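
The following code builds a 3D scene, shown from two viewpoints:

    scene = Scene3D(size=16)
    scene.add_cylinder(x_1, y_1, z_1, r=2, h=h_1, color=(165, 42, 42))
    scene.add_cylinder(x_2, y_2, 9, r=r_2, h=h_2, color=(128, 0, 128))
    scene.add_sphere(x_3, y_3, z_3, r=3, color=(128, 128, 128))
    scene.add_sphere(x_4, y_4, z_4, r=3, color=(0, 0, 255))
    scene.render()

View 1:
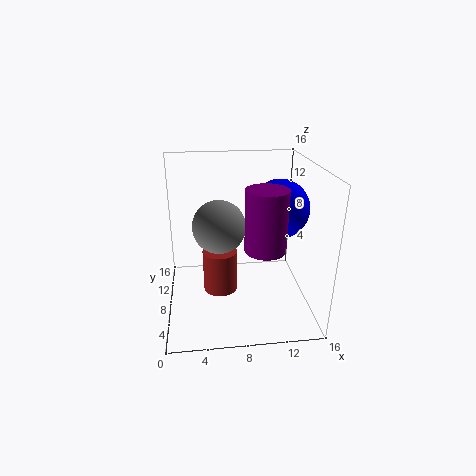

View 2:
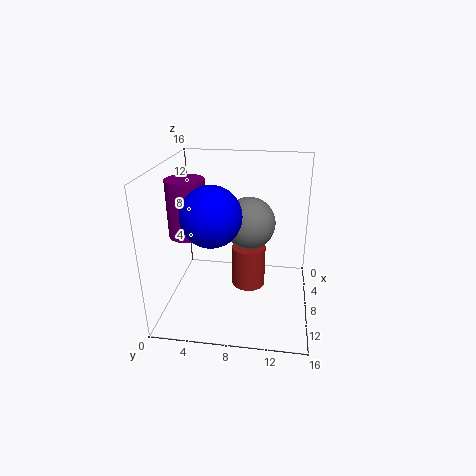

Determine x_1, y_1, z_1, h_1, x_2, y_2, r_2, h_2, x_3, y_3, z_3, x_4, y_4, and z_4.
x_1 = 6
y_1 = 9
z_1 = 1
h_1 = 5
x_2 = 10
y_2 = 3
r_2 = 2
h_2 = 6
x_3 = 6
y_3 = 9
z_3 = 9
x_4 = 12
y_4 = 6
z_4 = 12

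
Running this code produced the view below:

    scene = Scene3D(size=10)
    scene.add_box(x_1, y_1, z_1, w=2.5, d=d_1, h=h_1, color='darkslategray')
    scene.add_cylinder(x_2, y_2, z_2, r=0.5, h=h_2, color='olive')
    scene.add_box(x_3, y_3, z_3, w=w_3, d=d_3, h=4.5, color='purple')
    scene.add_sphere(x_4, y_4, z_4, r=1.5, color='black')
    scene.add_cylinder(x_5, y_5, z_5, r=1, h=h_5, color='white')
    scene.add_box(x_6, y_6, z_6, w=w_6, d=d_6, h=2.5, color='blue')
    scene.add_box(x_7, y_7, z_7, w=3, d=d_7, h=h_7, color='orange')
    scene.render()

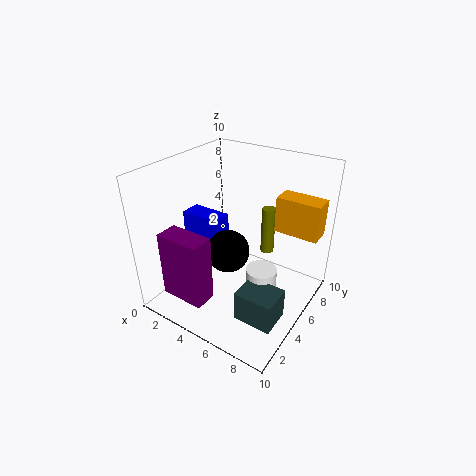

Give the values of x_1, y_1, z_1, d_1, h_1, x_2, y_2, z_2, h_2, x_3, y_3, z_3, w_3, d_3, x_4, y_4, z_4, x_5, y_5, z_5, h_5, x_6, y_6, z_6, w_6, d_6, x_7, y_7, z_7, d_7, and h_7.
x_1 = 7
y_1 = 1.5
z_1 = 1.5
d_1 = 2
h_1 = 2
x_2 = 6
y_2 = 7.5
z_2 = 3
h_2 = 3.5
x_3 = 2
y_3 = 0.5
z_3 = 2
w_3 = 3
d_3 = 1.5
x_4 = 4.5
y_4 = 4.5
z_4 = 4
x_5 = 7.5
y_5 = 4
z_5 = 0.5
h_5 = 3.5
x_6 = 0.5
y_6 = 4.5
z_6 = 3.5
w_6 = 3
d_6 = 1.5
x_7 = 7
y_7 = 6.5
z_7 = 5.5
d_7 = 1.5
h_7 = 2.5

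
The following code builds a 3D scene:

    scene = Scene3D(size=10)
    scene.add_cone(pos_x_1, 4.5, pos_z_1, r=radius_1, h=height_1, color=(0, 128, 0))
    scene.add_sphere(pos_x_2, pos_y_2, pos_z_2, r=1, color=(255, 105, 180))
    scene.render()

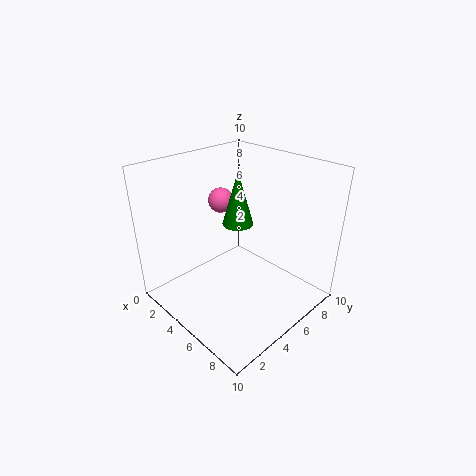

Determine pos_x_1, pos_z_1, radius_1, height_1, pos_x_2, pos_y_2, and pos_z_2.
pos_x_1 = 5.5
pos_z_1 = 6.5
radius_1 = 1
height_1 = 3.5
pos_x_2 = 1
pos_y_2 = 7
pos_z_2 = 6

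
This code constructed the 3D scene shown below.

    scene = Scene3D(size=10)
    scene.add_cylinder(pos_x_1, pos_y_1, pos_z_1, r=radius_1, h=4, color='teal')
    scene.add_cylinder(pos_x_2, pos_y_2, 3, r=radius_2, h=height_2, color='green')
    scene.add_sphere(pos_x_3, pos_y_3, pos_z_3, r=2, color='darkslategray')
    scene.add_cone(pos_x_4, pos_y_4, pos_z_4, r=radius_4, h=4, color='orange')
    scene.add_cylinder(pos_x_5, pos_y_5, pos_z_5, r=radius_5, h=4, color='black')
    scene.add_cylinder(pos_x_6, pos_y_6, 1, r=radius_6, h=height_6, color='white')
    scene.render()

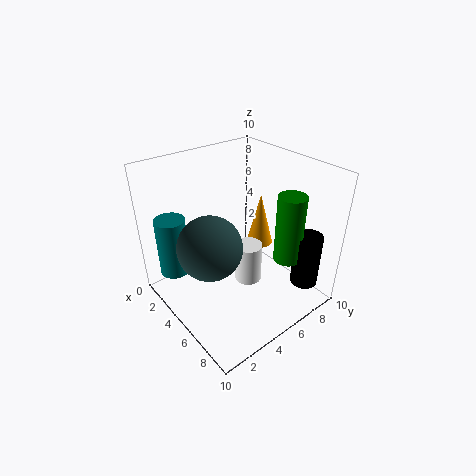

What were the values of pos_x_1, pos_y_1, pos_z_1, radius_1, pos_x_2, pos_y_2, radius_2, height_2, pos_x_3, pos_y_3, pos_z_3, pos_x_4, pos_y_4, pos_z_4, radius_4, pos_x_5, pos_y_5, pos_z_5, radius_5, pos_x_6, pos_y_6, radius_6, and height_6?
pos_x_1 = 3
pos_y_1 = 1
pos_z_1 = 3
radius_1 = 1
pos_x_2 = 7
pos_y_2 = 8
radius_2 = 1
height_2 = 5
pos_x_3 = 6
pos_y_3 = 2
pos_z_3 = 6
pos_x_4 = 4
pos_y_4 = 8
pos_z_4 = 3
radius_4 = 1
pos_x_5 = 8
pos_y_5 = 9
pos_z_5 = 1
radius_5 = 1
pos_x_6 = 5
pos_y_6 = 6
radius_6 = 1
height_6 = 3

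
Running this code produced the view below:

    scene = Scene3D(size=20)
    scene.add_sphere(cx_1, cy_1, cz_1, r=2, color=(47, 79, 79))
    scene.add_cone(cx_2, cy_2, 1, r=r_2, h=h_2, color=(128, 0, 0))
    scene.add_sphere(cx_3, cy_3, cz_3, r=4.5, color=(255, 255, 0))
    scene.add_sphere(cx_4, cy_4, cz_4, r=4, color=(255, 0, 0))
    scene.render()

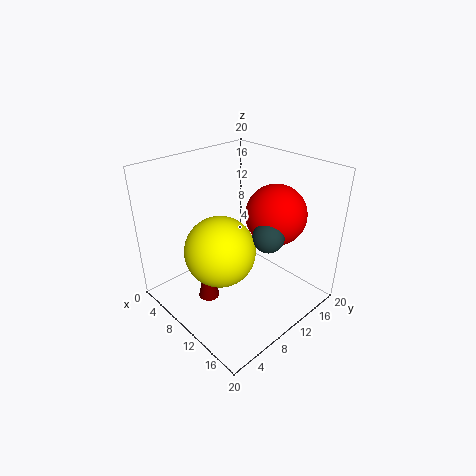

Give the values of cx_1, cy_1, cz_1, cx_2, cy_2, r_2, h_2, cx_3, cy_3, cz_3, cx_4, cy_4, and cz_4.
cx_1 = 15.5, cy_1 = 10, cz_1 = 12.5, cx_2 = 8, cy_2 = 6, r_2 = 1.5, h_2 = 7.5, cx_3 = 11.5, cy_3 = 5.5, cz_3 = 10.5, cx_4 = 14, cy_4 = 13, cz_4 = 14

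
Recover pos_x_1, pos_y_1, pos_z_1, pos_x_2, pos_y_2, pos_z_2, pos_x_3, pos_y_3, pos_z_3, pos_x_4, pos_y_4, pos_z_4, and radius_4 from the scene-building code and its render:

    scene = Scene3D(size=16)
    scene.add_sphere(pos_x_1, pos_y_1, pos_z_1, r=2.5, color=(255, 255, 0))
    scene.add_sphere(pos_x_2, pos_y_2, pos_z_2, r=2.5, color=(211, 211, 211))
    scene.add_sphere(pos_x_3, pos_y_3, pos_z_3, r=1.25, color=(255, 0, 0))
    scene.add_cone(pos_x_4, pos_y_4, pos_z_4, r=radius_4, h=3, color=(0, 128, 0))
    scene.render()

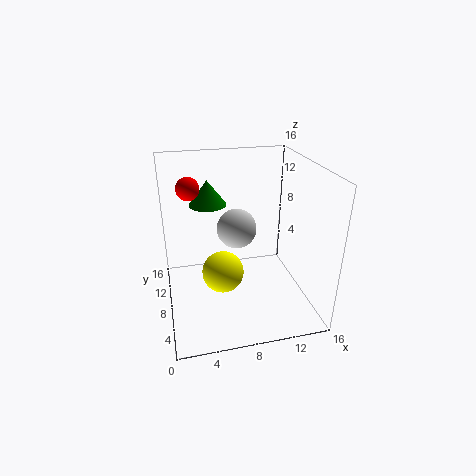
pos_x_1 = 6.5
pos_y_1 = 9.5
pos_z_1 = 2.75
pos_x_2 = 9
pos_y_2 = 12.75
pos_z_2 = 6.75
pos_x_3 = 3
pos_y_3 = 9.75
pos_z_3 = 13.5
pos_x_4 = 5.5
pos_y_4 = 13
pos_z_4 = 10.25
radius_4 = 2.25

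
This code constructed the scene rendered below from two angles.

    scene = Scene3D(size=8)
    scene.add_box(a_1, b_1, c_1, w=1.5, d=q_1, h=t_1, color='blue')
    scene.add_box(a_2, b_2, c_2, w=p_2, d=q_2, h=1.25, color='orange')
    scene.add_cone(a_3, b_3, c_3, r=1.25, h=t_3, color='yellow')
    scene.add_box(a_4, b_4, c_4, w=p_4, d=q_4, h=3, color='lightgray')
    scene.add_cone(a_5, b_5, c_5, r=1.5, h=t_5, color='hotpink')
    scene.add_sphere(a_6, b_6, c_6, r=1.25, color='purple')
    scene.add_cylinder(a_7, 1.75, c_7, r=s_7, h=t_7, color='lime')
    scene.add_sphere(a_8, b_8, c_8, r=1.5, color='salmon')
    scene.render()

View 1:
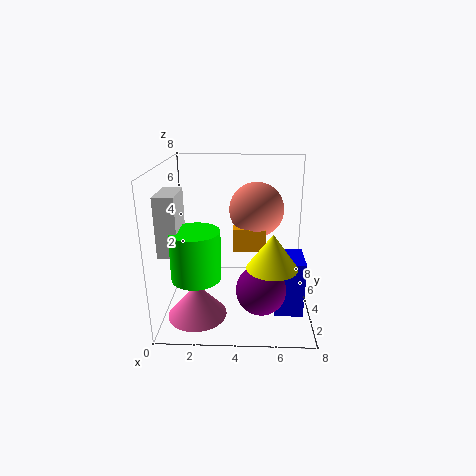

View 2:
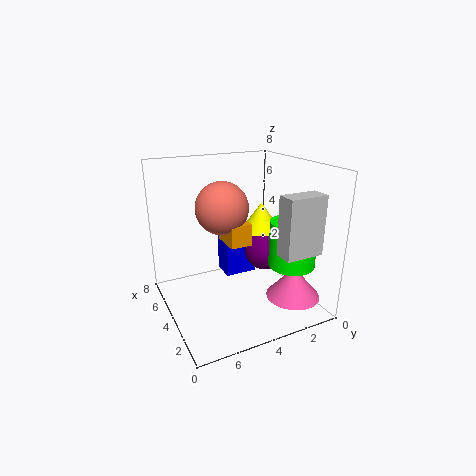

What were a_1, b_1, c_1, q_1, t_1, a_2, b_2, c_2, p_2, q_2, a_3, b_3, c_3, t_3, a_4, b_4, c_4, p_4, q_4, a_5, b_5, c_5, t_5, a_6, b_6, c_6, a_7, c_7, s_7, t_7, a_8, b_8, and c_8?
a_1 = 6
b_1 = 1.75
c_1 = 0.5
q_1 = 2
t_1 = 3
a_2 = 3.75
b_2 = 3.25
c_2 = 3.5
p_2 = 1.75
q_2 = 1.25
a_3 = 5.75
b_3 = 1.5
c_3 = 3.5
t_3 = 1.75
a_4 = 0.25
b_4 = 1.25
c_4 = 4
p_4 = 1
q_4 = 2
a_5 = 2
b_5 = 1.5
c_5 = 0.75
t_5 = 1.75
a_6 = 5.25
b_6 = 1.5
c_6 = 2.25
a_7 = 2
c_7 = 2.75
s_7 = 1.25
t_7 = 2.5
a_8 = 5
b_8 = 4.5
c_8 = 5.5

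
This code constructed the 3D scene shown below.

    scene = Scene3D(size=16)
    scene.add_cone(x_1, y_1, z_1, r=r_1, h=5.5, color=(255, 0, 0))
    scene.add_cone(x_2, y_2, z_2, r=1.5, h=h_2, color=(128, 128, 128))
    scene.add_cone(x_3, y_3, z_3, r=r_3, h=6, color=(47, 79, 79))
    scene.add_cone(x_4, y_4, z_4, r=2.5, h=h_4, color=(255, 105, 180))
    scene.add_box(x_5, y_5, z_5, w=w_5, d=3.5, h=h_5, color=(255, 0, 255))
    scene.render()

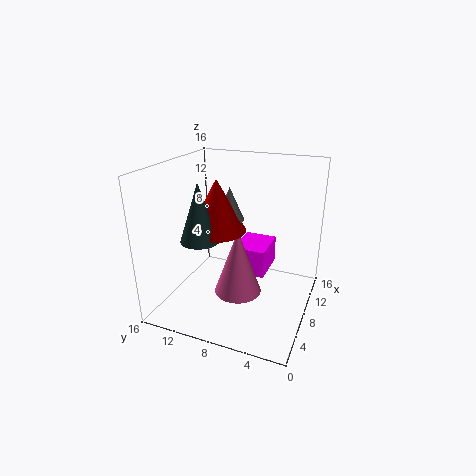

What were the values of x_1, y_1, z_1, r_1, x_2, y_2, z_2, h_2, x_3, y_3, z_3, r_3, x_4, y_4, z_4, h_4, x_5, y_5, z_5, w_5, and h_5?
x_1 = 6
y_1 = 9.5
z_1 = 9.5
r_1 = 3
x_2 = 7
y_2 = 8.5
z_2 = 10.5
h_2 = 3.5
x_3 = 4
y_3 = 10.5
z_3 = 9
r_3 = 2
x_4 = 5.5
y_4 = 7
z_4 = 3
h_4 = 7
x_5 = 6.5
y_5 = 4.5
z_5 = 4.5
w_5 = 4.5
h_5 = 3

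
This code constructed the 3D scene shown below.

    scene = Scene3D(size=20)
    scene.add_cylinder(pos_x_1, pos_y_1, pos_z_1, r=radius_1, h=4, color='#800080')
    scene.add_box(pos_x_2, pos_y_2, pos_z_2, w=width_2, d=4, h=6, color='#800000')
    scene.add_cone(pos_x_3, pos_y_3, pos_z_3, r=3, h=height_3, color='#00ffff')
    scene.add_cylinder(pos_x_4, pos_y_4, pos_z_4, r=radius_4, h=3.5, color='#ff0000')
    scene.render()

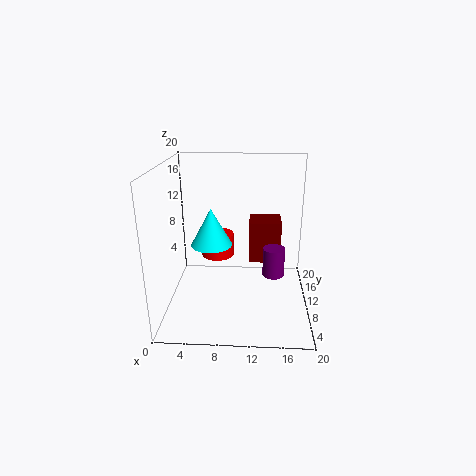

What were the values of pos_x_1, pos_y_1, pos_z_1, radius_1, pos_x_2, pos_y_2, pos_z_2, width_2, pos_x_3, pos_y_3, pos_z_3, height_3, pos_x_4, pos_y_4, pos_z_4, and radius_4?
pos_x_1 = 15; pos_y_1 = 9; pos_z_1 = 5; radius_1 = 1.5; pos_x_2 = 11.5; pos_y_2 = 10.5; pos_z_2 = 6; width_2 = 4.5; pos_x_3 = 6; pos_y_3 = 12; pos_z_3 = 8; height_3 = 5.5; pos_x_4 = 6.5; pos_y_4 = 15; pos_z_4 = 5; radius_4 = 2.5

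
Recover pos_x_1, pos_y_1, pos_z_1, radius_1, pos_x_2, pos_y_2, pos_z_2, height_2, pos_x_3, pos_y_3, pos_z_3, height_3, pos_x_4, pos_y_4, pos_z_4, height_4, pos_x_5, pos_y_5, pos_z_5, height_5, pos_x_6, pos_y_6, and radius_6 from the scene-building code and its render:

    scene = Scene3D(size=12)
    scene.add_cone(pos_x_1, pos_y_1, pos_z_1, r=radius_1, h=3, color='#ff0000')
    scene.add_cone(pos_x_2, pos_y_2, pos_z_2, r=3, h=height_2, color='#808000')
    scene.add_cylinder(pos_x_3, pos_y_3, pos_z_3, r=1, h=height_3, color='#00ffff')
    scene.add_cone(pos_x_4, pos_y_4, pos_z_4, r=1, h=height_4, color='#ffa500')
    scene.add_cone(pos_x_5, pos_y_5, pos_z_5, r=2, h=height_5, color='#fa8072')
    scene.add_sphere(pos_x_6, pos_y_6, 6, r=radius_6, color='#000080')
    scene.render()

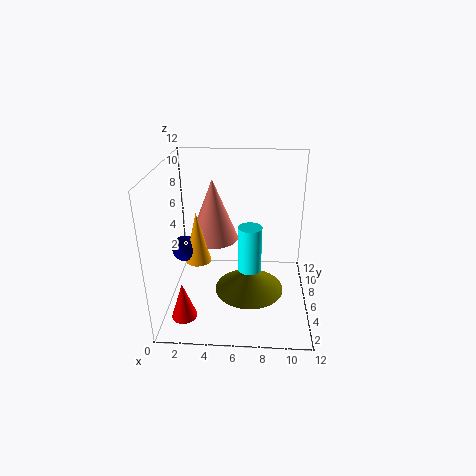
pos_x_1 = 2, pos_y_1 = 2, pos_z_1 = 1, radius_1 = 1, pos_x_2 = 7, pos_y_2 = 6, pos_z_2 = 1, height_2 = 2, pos_x_3 = 7, pos_y_3 = 6, pos_z_3 = 3, height_3 = 4, pos_x_4 = 3, pos_y_4 = 4, pos_z_4 = 5, height_4 = 4, pos_x_5 = 4, pos_y_5 = 6, pos_z_5 = 6, height_5 = 5, pos_x_6 = 2, pos_y_6 = 4, radius_6 = 1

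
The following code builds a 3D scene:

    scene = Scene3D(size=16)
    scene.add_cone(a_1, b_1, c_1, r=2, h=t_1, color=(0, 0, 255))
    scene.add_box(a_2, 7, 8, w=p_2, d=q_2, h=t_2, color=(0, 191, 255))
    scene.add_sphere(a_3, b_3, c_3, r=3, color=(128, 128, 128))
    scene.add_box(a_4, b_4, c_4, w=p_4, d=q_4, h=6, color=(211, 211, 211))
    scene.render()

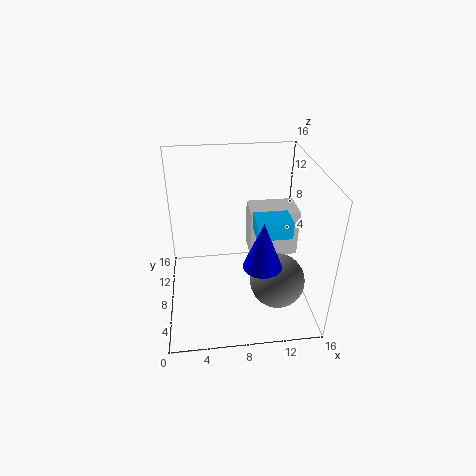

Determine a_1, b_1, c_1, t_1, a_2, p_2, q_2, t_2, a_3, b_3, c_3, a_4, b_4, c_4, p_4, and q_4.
a_1 = 10
b_1 = 4
c_1 = 7
t_1 = 5
a_2 = 10
p_2 = 4
q_2 = 3
t_2 = 2
a_3 = 12
b_3 = 5
c_3 = 4
a_4 = 10
b_4 = 11
c_4 = 3
p_4 = 6
q_4 = 4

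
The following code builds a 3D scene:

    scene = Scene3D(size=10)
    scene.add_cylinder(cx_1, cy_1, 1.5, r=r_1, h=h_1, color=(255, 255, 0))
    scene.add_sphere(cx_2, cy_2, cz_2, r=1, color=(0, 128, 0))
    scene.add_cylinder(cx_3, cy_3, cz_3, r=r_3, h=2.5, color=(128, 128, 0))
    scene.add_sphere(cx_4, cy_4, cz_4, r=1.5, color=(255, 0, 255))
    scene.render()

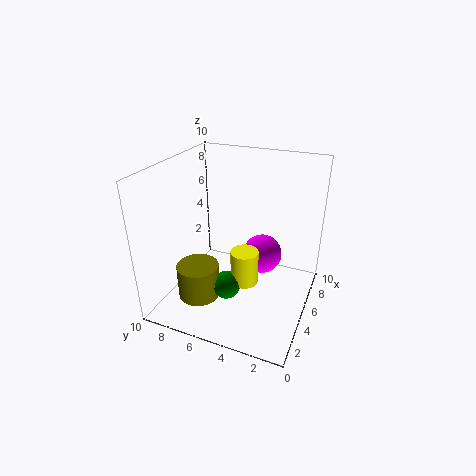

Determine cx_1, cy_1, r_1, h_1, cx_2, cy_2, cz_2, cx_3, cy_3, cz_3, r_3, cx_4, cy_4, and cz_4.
cx_1 = 5; cy_1 = 4.5; r_1 = 1; h_1 = 2.5; cx_2 = 4; cy_2 = 5.5; cz_2 = 1.5; cx_3 = 3.5; cy_3 = 7.5; cz_3 = 0.5; r_3 = 1.5; cx_4 = 7.5; cy_4 = 4; cz_4 = 2.5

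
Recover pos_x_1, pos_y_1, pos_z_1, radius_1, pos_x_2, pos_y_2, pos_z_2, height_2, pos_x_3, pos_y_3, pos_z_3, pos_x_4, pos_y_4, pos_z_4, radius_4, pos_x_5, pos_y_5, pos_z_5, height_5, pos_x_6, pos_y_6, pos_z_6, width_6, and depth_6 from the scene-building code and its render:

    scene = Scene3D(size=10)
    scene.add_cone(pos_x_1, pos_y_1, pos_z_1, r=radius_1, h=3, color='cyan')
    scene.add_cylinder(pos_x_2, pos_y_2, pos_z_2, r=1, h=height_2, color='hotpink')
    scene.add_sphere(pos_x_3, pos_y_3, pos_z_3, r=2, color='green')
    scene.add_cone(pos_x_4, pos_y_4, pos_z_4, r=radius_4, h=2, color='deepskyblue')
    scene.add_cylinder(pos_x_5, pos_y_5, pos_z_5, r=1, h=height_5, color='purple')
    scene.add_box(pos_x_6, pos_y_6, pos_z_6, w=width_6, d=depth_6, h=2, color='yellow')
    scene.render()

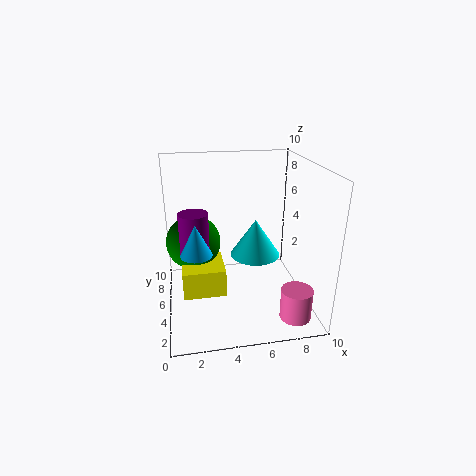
pos_x_1 = 7
pos_y_1 = 8
pos_z_1 = 2
radius_1 = 2
pos_x_2 = 8
pos_y_2 = 1
pos_z_2 = 1
height_2 = 2
pos_x_3 = 2
pos_y_3 = 7
pos_z_3 = 4
pos_x_4 = 2
pos_y_4 = 3
pos_z_4 = 5
radius_4 = 1
pos_x_5 = 2
pos_y_5 = 5
pos_z_5 = 4
height_5 = 3
pos_x_6 = 1
pos_y_6 = 4
pos_z_6 = 1
width_6 = 3
depth_6 = 3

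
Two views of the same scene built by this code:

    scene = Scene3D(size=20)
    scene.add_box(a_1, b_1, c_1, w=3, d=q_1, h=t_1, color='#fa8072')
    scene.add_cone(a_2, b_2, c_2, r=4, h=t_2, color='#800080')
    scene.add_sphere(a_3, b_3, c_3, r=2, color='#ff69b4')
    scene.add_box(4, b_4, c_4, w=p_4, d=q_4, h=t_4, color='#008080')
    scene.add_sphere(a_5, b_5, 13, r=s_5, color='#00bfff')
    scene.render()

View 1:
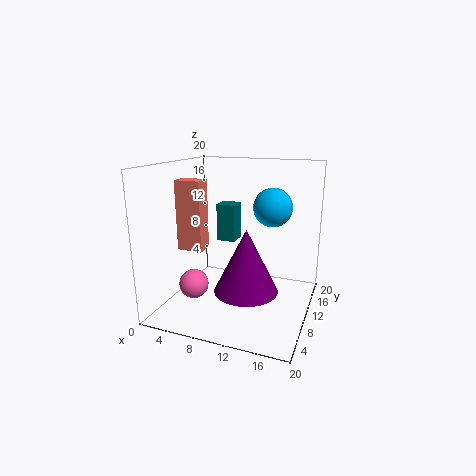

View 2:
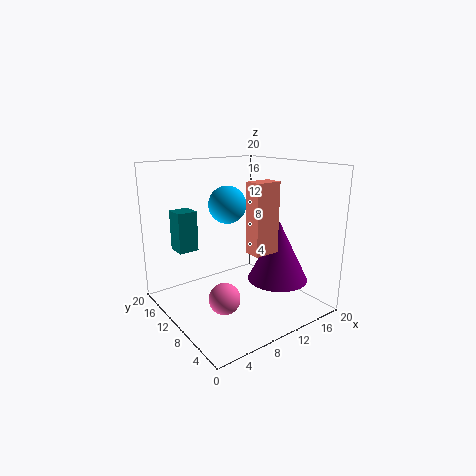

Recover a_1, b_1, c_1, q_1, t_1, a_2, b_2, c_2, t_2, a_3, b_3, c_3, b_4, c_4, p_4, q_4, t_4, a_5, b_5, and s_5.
a_1 = 6, b_1 = 1, c_1 = 11, q_1 = 2, t_1 = 8, a_2 = 13, b_2 = 5, c_2 = 5, t_2 = 8, a_3 = 5, b_3 = 6, c_3 = 4, b_4 = 16, c_4 = 7, p_4 = 3, q_4 = 3, t_4 = 6, a_5 = 13, b_5 = 17, s_5 = 3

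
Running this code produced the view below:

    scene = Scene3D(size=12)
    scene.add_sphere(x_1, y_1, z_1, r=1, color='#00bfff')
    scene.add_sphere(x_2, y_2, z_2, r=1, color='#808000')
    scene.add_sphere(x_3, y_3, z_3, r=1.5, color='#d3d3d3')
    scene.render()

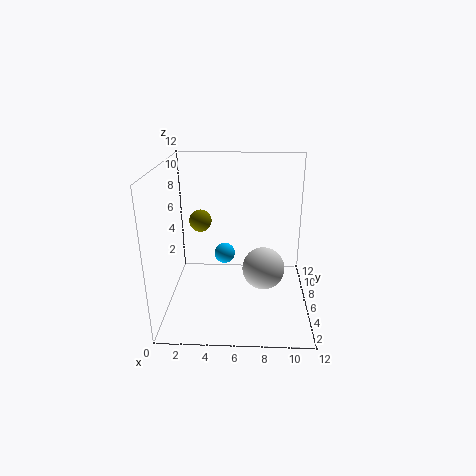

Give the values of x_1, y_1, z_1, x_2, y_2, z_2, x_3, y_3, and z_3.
x_1 = 4.5; y_1 = 10; z_1 = 2.5; x_2 = 2.5; y_2 = 8.5; z_2 = 6.5; x_3 = 8; y_3 = 2; z_3 = 5.5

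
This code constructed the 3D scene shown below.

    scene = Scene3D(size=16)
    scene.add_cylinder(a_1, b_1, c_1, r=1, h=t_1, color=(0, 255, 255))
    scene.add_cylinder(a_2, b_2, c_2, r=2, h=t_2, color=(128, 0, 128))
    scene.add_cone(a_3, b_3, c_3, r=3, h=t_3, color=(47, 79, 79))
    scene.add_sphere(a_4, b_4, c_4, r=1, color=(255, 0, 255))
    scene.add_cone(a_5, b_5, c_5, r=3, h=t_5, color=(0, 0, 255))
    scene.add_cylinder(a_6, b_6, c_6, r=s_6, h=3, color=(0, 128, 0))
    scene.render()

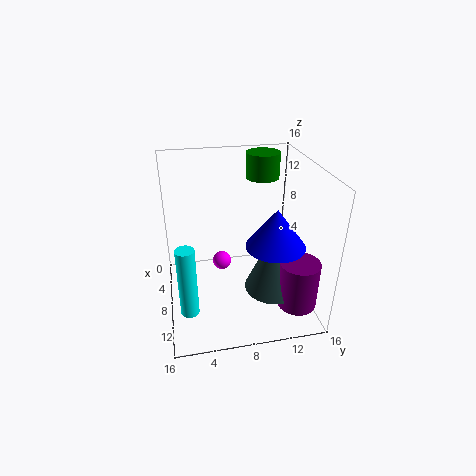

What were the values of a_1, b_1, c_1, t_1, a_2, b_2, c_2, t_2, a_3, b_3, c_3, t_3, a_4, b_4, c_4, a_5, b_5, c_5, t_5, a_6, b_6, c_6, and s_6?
a_1 = 11, b_1 = 2, c_1 = 1, t_1 = 8, a_2 = 14, b_2 = 13, c_2 = 3, t_2 = 5, a_3 = 12, b_3 = 11, c_3 = 4, t_3 = 7, a_4 = 9, b_4 = 6, c_4 = 6, a_5 = 12, b_5 = 11, c_5 = 9, t_5 = 4, a_6 = 3, b_6 = 12, c_6 = 13, s_6 = 2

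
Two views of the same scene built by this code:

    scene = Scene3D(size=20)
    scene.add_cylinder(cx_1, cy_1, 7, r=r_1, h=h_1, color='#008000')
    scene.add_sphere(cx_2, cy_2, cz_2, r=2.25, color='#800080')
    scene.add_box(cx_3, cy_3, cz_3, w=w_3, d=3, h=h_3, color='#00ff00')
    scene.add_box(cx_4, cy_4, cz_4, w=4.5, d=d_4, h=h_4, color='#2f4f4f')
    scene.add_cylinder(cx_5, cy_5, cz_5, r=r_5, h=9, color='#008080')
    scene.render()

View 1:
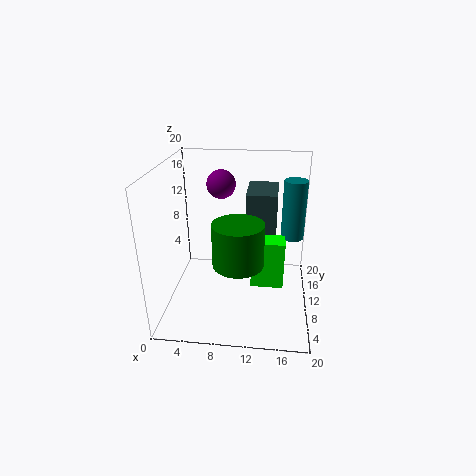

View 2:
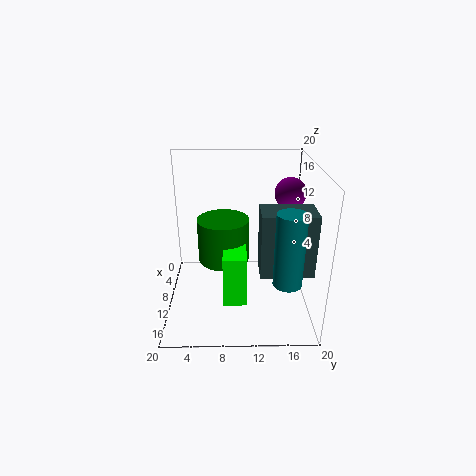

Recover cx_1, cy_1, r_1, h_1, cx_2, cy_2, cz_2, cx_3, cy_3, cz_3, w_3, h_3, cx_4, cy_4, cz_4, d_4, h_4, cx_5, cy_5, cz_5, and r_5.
cx_1 = 10.25; cy_1 = 8; r_1 = 3.5; h_1 = 6; cx_2 = 6.5; cy_2 = 17.5; cz_2 = 15.25; cx_3 = 12; cy_3 = 8; cz_3 = 3.5; w_3 = 4.5; h_3 = 6.75; cx_4 = 10.75; cy_4 = 12.75; cz_4 = 6.75; d_4 = 7; h_4 = 8.5; cx_5 = 17.75; cy_5 = 15.75; cz_5 = 7.75; r_5 = 1.75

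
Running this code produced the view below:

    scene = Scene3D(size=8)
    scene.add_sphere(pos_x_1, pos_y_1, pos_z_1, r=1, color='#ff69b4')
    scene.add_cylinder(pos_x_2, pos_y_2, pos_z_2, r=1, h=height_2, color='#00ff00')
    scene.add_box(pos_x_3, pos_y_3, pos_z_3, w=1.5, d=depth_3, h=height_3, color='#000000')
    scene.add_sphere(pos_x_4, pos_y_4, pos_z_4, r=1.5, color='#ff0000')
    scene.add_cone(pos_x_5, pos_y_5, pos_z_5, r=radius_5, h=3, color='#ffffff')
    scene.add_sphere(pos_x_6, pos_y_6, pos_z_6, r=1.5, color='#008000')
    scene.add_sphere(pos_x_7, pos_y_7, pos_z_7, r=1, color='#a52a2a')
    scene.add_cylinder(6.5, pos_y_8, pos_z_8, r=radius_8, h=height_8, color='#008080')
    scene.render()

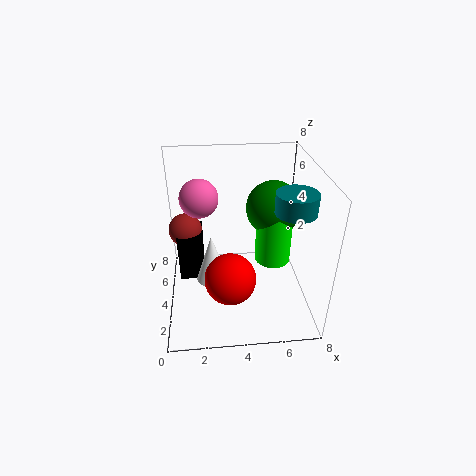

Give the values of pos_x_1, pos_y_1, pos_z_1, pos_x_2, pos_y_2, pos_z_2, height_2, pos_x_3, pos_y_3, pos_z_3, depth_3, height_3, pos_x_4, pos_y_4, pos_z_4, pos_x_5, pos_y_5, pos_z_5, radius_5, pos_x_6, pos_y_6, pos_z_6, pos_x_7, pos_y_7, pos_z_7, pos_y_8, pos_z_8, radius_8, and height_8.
pos_x_1 = 2; pos_y_1 = 4; pos_z_1 = 6.5; pos_x_2 = 6; pos_y_2 = 4; pos_z_2 = 2.5; height_2 = 3; pos_x_3 = 0.5; pos_y_3 = 5; pos_z_3 = 0.5; depth_3 = 2; height_3 = 3; pos_x_4 = 3.5; pos_y_4 = 3.5; pos_z_4 = 1.5; pos_x_5 = 2.5; pos_y_5 = 5; pos_z_5 = 0.5; radius_5 = 1; pos_x_6 = 6; pos_y_6 = 4.5; pos_z_6 = 5.5; pos_x_7 = 1; pos_y_7 = 6; pos_z_7 = 3.5; pos_y_8 = 2; pos_z_8 = 6.5; radius_8 = 1; height_8 = 1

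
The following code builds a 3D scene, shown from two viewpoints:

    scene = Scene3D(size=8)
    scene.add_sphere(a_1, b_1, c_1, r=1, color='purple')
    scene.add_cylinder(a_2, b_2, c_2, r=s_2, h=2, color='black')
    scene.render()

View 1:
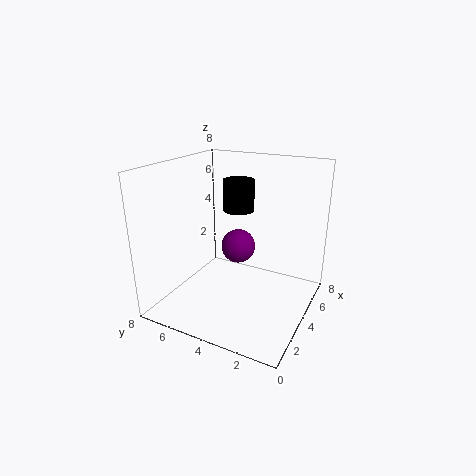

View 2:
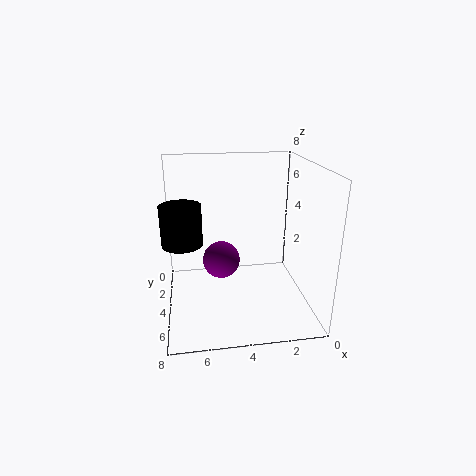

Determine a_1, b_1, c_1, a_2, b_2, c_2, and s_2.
a_1 = 5, b_1 = 4.5, c_1 = 3, a_2 = 7, b_2 = 5.5, c_2 = 4.5, s_2 = 1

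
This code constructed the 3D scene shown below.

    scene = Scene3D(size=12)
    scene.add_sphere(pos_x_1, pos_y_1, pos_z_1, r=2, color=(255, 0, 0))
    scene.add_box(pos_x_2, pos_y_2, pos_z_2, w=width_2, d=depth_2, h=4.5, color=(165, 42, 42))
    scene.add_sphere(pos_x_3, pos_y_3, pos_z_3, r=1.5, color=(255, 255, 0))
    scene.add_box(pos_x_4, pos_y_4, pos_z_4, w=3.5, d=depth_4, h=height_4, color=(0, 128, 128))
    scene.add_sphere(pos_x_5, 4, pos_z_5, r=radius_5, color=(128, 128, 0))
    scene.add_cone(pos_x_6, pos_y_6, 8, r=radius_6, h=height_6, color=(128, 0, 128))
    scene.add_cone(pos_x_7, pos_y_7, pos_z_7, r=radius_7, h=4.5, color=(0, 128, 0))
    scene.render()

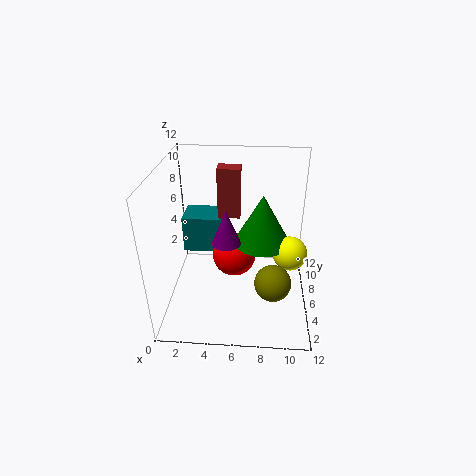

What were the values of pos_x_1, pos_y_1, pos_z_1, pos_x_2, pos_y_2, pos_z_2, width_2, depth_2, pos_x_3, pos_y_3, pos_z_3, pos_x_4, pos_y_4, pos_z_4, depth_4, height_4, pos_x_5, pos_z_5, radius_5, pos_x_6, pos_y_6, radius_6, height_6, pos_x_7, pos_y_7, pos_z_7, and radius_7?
pos_x_1 = 5.5; pos_y_1 = 8; pos_z_1 = 3; pos_x_2 = 4; pos_y_2 = 8.5; pos_z_2 = 6.5; width_2 = 2; depth_2 = 1.5; pos_x_3 = 10.5; pos_y_3 = 7; pos_z_3 = 4; pos_x_4 = 0.5; pos_y_4 = 9; pos_z_4 = 2.5; depth_4 = 3; height_4 = 3.5; pos_x_5 = 9; pos_z_5 = 3; radius_5 = 1.5; pos_x_6 = 5.5; pos_y_6 = 2; radius_6 = 1; height_6 = 2.5; pos_x_7 = 8; pos_y_7 = 8; pos_z_7 = 4.5; radius_7 = 2.5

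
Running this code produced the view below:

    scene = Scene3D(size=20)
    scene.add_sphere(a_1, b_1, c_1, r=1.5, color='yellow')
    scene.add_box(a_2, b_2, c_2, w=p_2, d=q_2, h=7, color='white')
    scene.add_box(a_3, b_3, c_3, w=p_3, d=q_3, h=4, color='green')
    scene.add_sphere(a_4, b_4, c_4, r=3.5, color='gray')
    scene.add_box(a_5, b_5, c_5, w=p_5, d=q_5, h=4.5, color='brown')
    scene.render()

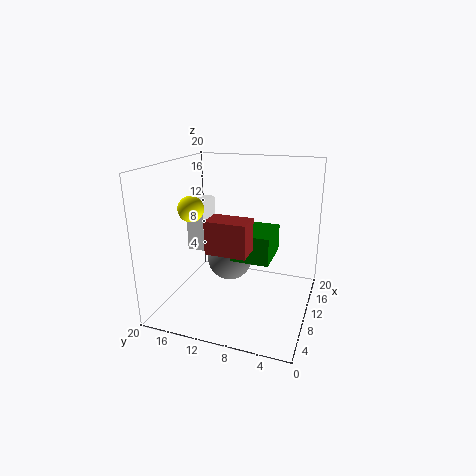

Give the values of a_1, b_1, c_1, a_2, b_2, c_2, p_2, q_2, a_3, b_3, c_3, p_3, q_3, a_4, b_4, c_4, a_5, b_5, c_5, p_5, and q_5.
a_1 = 2.5; b_1 = 13; c_1 = 16; a_2 = 8.5; b_2 = 14.5; c_2 = 8; p_2 = 4; q_2 = 2.5; a_3 = 9.5; b_3 = 5.5; c_3 = 6.5; p_3 = 6.5; q_3 = 5.5; a_4 = 14.5; b_4 = 13; c_4 = 4.5; a_5 = 5.5; b_5 = 7.5; c_5 = 9; p_5 = 3.5; q_5 = 5.5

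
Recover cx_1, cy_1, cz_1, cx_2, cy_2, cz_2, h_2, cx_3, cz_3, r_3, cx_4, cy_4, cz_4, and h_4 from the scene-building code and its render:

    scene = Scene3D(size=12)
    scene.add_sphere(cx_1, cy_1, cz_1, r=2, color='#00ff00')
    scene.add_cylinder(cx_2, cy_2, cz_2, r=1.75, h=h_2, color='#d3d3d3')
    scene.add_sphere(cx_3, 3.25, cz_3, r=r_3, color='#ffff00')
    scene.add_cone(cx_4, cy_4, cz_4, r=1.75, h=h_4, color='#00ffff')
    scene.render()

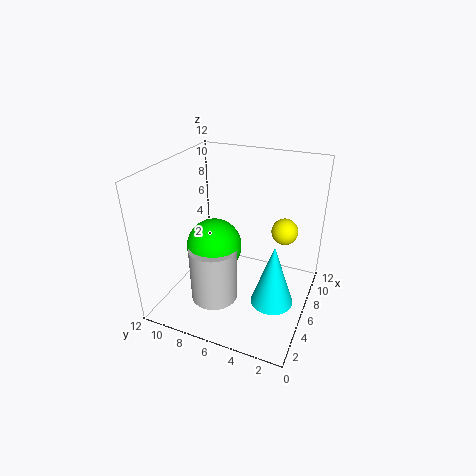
cx_1 = 2.75
cy_1 = 6.5
cz_1 = 7
cx_2 = 2
cy_2 = 6.25
cz_2 = 3
h_2 = 4.25
cx_3 = 10.75
cz_3 = 4.75
r_3 = 1.25
cx_4 = 5
cy_4 = 2.5
cz_4 = 1.25
h_4 = 5.25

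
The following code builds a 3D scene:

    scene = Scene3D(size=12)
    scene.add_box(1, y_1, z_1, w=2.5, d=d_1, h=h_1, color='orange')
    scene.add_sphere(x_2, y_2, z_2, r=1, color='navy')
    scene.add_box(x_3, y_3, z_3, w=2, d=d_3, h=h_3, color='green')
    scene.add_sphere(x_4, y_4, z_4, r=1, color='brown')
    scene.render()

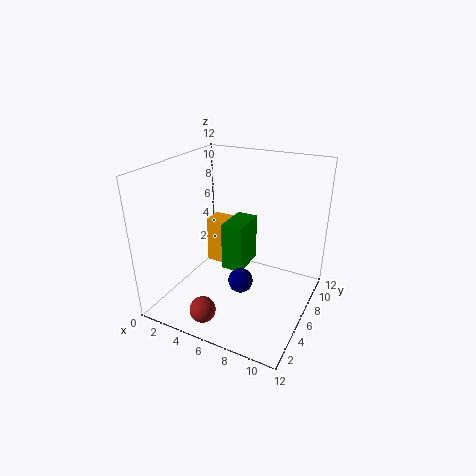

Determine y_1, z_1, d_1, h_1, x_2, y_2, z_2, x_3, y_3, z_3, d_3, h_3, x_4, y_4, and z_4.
y_1 = 9; z_1 = 1; d_1 = 2; h_1 = 4.5; x_2 = 7; y_2 = 4.5; z_2 = 3; x_3 = 3.5; y_3 = 7.5; z_3 = 1.5; d_3 = 3.5; h_3 = 4.5; x_4 = 5.5; y_4 = 1; z_4 = 2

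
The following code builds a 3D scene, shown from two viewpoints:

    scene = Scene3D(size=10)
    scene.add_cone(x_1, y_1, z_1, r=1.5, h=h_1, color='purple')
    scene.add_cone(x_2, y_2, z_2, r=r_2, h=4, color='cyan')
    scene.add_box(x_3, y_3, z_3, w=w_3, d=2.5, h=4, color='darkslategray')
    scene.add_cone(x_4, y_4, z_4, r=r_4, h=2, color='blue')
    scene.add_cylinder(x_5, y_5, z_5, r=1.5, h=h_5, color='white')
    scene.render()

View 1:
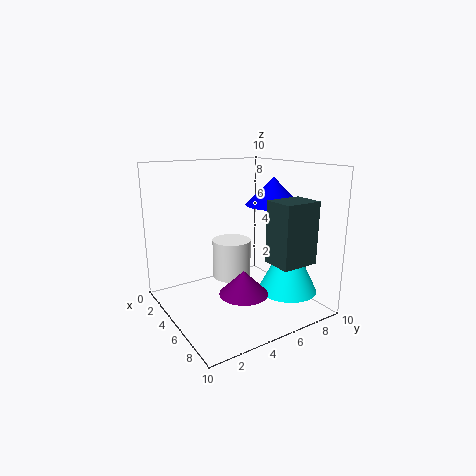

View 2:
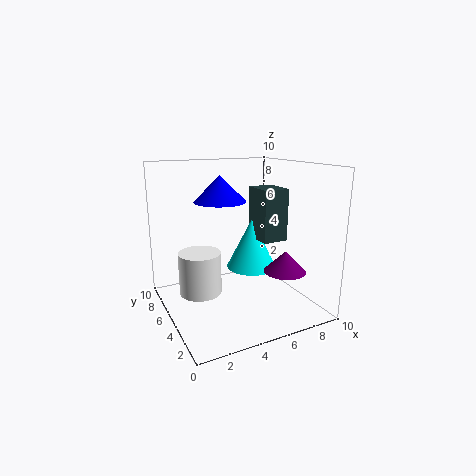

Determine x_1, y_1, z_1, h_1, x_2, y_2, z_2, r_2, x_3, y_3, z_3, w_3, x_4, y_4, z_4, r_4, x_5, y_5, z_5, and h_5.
x_1 = 8; y_1 = 3.5; z_1 = 2.5; h_1 = 1.5; x_2 = 7.5; y_2 = 7.5; z_2 = 1.5; r_2 = 2; x_3 = 7.5; y_3 = 5.5; z_3 = 4; w_3 = 2; x_4 = 5; y_4 = 8; z_4 = 7; r_4 = 2; x_5 = 2.5; y_5 = 6; z_5 = 1; h_5 = 3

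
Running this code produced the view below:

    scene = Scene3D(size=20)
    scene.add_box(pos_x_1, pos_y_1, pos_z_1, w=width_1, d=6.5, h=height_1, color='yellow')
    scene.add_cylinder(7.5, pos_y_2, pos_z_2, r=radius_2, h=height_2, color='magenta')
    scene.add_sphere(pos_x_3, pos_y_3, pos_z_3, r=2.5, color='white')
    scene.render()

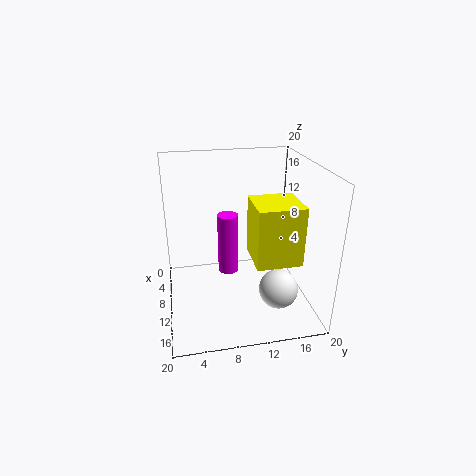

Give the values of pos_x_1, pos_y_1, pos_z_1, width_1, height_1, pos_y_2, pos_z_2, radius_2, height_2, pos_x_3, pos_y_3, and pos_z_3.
pos_x_1 = 7
pos_y_1 = 12
pos_z_1 = 6.5
width_1 = 6.5
height_1 = 8.5
pos_y_2 = 9
pos_z_2 = 3.5
radius_2 = 1.5
height_2 = 9
pos_x_3 = 16.5
pos_y_3 = 14
pos_z_3 = 5.5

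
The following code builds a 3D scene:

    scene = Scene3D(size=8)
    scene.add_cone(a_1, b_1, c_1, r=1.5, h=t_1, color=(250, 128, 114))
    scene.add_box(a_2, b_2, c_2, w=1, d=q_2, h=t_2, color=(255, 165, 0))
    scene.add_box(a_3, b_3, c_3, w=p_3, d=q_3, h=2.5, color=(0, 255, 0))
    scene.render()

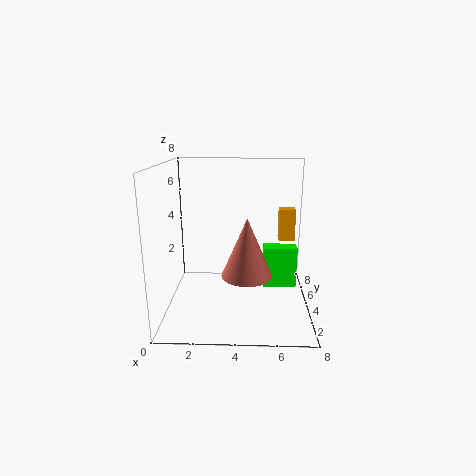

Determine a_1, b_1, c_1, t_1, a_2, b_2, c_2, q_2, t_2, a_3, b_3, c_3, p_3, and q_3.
a_1 = 4.5, b_1 = 4.5, c_1 = 1.5, t_1 = 3.5, a_2 = 6.5, b_2 = 6.5, c_2 = 3, q_2 = 1, t_2 = 2, a_3 = 5.5, b_3 = 5, c_3 = 0.5, p_3 = 2, q_3 = 1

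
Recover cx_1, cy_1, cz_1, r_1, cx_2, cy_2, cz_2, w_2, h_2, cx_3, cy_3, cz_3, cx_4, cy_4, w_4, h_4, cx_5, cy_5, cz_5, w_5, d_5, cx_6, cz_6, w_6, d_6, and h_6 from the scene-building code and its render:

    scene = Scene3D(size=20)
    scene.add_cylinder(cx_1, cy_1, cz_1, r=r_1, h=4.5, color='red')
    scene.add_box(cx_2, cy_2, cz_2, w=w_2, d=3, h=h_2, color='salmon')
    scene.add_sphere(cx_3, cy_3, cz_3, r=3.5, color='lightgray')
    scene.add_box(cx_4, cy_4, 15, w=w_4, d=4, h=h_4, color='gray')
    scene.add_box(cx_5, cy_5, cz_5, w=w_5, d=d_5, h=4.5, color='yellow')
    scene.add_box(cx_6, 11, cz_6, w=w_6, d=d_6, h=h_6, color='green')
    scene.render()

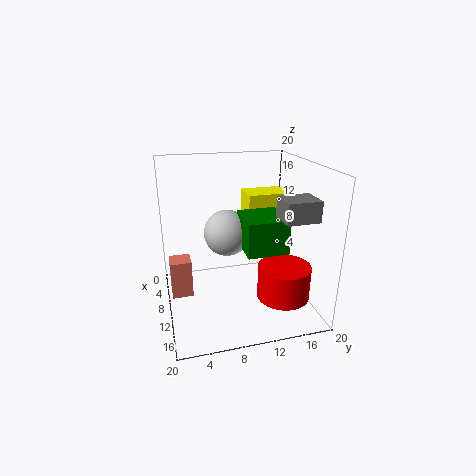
cx_1 = 15; cy_1 = 15; cz_1 = 3; r_1 = 3.5; cx_2 = 6; cy_2 = 0.5; cz_2 = 1; w_2 = 3; h_2 = 5.5; cx_3 = 5.5; cy_3 = 9.5; cz_3 = 9; cx_4 = 16; cy_4 = 13; w_4 = 3.5; h_4 = 2.5; cx_5 = 1; cy_5 = 13; cz_5 = 10; w_5 = 4.5; d_5 = 6.5; cx_6 = 5.5; cz_6 = 7.5; w_6 = 6.5; d_6 = 6; h_6 = 5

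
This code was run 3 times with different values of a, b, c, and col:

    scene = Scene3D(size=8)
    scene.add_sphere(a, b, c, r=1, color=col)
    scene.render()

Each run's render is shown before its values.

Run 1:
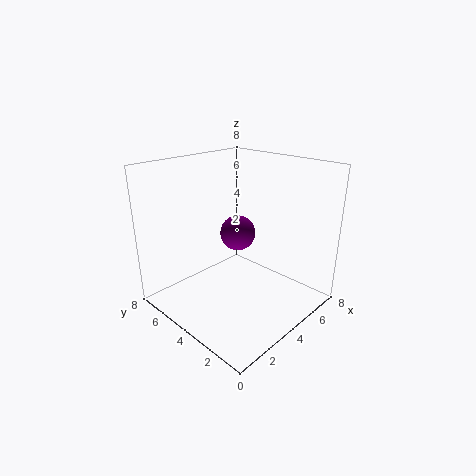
a = 4.5
b = 4.5
c = 4
col = 'purple'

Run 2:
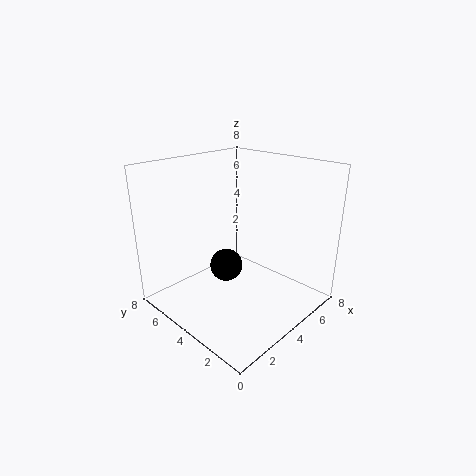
a = 4.5
b = 5.5
c = 1.5
col = 'black'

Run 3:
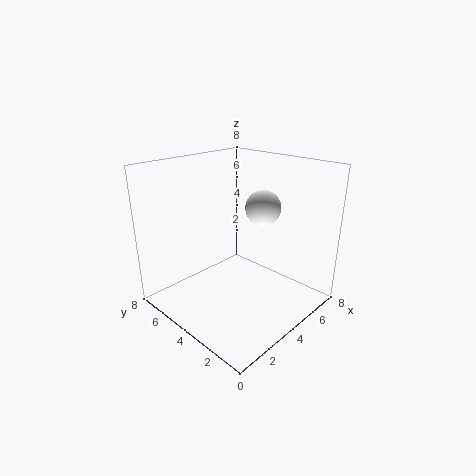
a = 5.5
b = 3.5
c = 5.5
col = 'white'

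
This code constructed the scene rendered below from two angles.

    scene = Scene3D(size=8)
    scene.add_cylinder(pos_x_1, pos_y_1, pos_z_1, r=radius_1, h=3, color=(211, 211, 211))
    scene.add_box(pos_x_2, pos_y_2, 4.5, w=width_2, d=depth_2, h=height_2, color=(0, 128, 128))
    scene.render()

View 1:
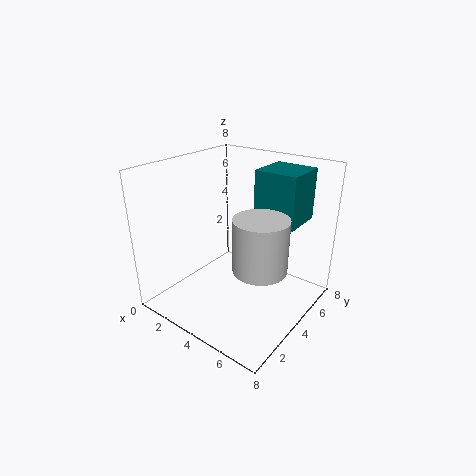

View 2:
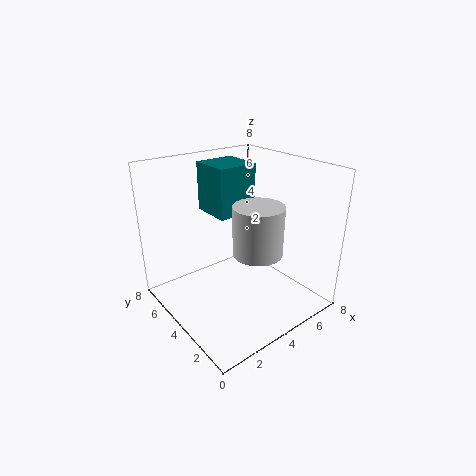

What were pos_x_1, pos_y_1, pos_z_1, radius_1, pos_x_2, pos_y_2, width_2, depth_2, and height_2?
pos_x_1 = 5.5; pos_y_1 = 4; pos_z_1 = 2.5; radius_1 = 1.5; pos_x_2 = 4; pos_y_2 = 5.5; width_2 = 2.5; depth_2 = 2.5; height_2 = 3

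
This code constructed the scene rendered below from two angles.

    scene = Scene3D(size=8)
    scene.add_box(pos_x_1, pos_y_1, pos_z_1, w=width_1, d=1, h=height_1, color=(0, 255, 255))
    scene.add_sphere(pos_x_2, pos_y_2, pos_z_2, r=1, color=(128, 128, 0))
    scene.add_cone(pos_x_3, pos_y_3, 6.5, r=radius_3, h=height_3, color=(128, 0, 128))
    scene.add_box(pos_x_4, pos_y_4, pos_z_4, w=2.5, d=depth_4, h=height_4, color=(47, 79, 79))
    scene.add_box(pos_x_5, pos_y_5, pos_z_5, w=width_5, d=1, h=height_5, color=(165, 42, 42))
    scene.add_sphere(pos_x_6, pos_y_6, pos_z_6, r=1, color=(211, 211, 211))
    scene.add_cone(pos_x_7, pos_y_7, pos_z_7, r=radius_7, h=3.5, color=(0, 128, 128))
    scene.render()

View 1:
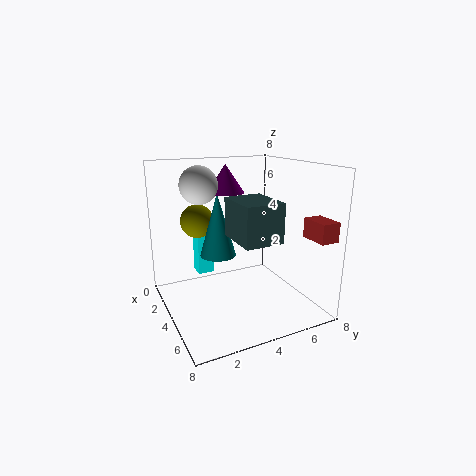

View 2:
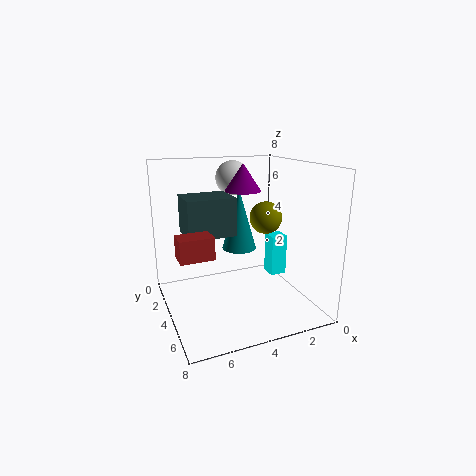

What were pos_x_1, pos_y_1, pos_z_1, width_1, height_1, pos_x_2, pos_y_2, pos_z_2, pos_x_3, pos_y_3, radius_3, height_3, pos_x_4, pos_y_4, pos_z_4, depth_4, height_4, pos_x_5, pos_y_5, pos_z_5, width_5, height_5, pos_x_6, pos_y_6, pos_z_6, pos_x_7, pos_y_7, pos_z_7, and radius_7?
pos_x_1 = 0.5; pos_y_1 = 2.5; pos_z_1 = 1; width_1 = 1; height_1 = 2.5; pos_x_2 = 1.5; pos_y_2 = 2.5; pos_z_2 = 4.5; pos_x_3 = 3.5; pos_y_3 = 3.5; radius_3 = 1; height_3 = 1.5; pos_x_4 = 4.5; pos_y_4 = 3; pos_z_4 = 4.5; depth_4 = 2; height_4 = 2; pos_x_5 = 6.5; pos_y_5 = 6.5; pos_z_5 = 4.5; width_5 = 1.5; height_5 = 1; pos_x_6 = 3.5; pos_y_6 = 2; pos_z_6 = 7; pos_x_7 = 3.5; pos_y_7 = 3; pos_z_7 = 3; radius_7 = 1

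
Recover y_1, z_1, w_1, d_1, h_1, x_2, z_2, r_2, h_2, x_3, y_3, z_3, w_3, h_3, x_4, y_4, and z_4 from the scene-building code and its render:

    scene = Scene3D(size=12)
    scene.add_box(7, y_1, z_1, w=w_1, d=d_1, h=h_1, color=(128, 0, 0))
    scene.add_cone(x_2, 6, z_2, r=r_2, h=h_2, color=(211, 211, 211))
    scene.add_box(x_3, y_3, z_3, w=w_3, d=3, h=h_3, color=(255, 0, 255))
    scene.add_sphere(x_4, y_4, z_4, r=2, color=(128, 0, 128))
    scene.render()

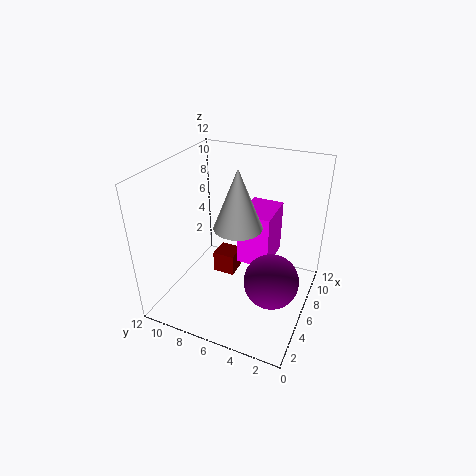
y_1 = 7; z_1 = 1; w_1 = 2; d_1 = 2; h_1 = 2; x_2 = 6; z_2 = 7; r_2 = 2; h_2 = 5; x_3 = 8; y_3 = 4; z_3 = 2; w_3 = 4; h_3 = 5; x_4 = 3; y_4 = 2; z_4 = 5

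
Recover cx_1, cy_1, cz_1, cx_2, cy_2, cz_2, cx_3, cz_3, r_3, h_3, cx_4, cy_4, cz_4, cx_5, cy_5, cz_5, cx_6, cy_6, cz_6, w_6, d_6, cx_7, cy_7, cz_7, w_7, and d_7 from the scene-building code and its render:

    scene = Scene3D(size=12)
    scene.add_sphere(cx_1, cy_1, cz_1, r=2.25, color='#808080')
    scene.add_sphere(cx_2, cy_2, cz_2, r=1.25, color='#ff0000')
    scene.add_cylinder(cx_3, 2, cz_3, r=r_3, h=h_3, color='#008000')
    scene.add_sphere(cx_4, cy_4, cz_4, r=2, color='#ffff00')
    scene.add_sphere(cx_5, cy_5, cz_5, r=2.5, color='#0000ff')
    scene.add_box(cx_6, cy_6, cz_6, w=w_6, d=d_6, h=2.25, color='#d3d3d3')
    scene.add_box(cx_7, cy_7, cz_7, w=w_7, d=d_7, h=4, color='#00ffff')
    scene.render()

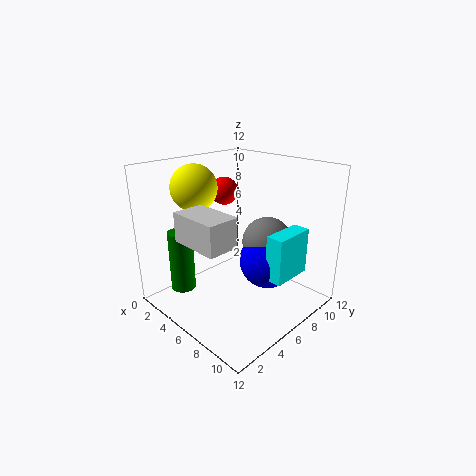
cx_1 = 6.5, cy_1 = 9.25, cz_1 = 4.75, cx_2 = 2.5, cy_2 = 7.75, cz_2 = 9, cx_3 = 3.5, cz_3 = 2, r_3 = 1, h_3 = 5, cx_4 = 2, cy_4 = 4.75, cz_4 = 9.75, cx_5 = 7, cy_5 = 8.75, cz_5 = 3.25, cx_6 = 4.75, cy_6 = 0.75, cz_6 = 7, w_6 = 4, d_6 = 2.5, cx_7 = 8.25, cy_7 = 7, cz_7 = 2.5, w_7 = 1.5, d_7 = 3.75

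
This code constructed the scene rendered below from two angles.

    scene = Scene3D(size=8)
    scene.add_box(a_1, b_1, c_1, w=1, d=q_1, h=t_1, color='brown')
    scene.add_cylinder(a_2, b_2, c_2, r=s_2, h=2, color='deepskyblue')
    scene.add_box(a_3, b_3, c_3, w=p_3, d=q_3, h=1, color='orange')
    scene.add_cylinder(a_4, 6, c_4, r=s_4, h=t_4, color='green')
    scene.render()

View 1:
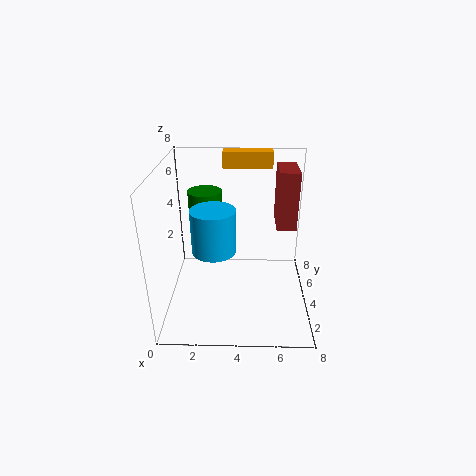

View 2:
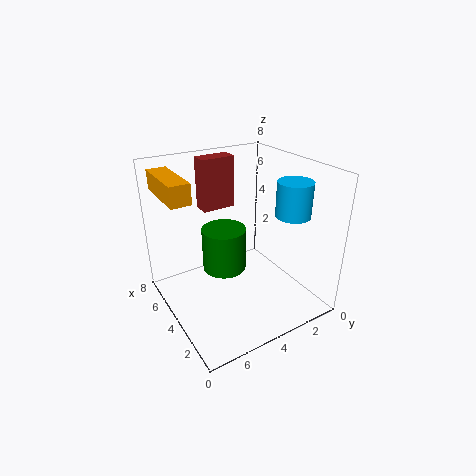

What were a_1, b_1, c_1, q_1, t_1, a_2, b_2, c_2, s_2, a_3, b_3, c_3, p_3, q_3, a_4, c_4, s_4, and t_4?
a_1 = 6; b_1 = 3; c_1 = 5; q_1 = 2; t_1 = 3; a_2 = 3; b_2 = 1; c_2 = 5; s_2 = 1; a_3 = 3; b_3 = 7; c_3 = 7; p_3 = 3; q_3 = 1; a_4 = 2; c_4 = 4; s_4 = 1; t_4 = 2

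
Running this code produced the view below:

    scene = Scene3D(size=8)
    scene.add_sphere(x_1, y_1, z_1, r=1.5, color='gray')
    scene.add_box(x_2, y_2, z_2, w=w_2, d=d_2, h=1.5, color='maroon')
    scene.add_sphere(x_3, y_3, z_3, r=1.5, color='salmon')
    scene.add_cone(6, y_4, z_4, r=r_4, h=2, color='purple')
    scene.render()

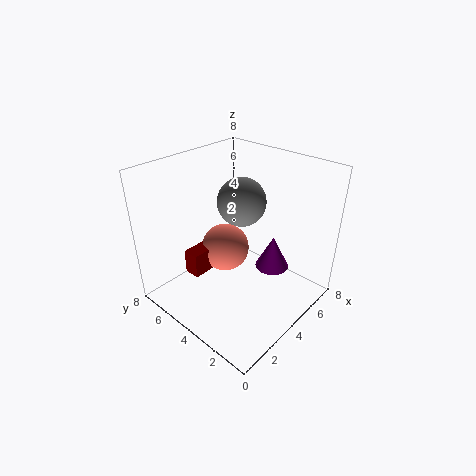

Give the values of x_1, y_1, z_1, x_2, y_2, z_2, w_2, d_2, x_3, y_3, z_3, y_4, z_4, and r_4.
x_1 = 6; y_1 = 5.5; z_1 = 5; x_2 = 2.5; y_2 = 6; z_2 = 1; w_2 = 1.5; d_2 = 1; x_3 = 5; y_3 = 6; z_3 = 2; y_4 = 3; z_4 = 1.5; r_4 = 1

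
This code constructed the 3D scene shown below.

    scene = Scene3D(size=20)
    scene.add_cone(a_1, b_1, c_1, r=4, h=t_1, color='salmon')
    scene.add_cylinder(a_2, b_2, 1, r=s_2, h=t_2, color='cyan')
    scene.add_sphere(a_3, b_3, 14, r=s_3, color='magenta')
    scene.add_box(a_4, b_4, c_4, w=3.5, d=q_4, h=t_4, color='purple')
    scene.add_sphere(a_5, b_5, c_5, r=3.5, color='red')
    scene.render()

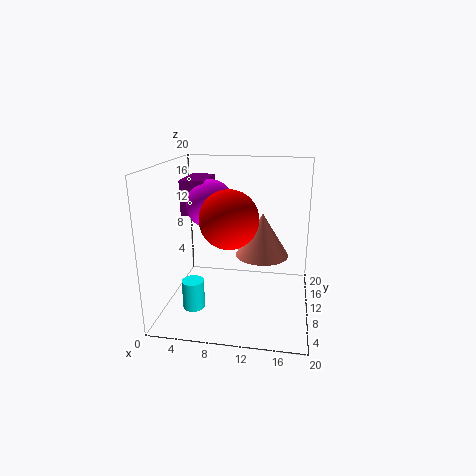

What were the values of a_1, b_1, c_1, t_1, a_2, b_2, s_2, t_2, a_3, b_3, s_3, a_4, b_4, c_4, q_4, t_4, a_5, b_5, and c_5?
a_1 = 13; b_1 = 14; c_1 = 6; t_1 = 6.5; a_2 = 4.5; b_2 = 6; s_2 = 1.5; t_2 = 4; a_3 = 5.5; b_3 = 12.5; s_3 = 3.5; a_4 = 1.5; b_4 = 11; c_4 = 12.5; q_4 = 6.5; t_4 = 5; a_5 = 10; b_5 = 4; c_5 = 14.5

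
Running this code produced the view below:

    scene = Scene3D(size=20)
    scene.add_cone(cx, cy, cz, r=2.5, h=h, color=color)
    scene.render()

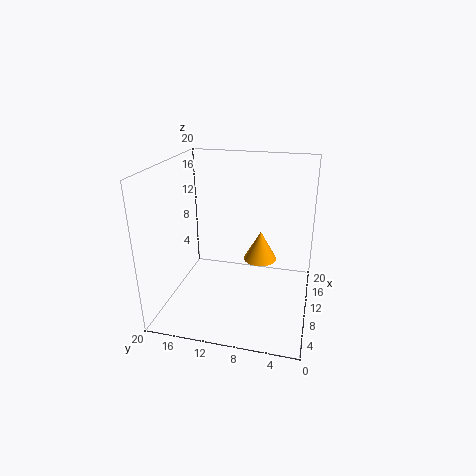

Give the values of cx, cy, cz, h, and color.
cx = 14
cy = 7.5
cz = 5
h = 4.5
color = 'orange'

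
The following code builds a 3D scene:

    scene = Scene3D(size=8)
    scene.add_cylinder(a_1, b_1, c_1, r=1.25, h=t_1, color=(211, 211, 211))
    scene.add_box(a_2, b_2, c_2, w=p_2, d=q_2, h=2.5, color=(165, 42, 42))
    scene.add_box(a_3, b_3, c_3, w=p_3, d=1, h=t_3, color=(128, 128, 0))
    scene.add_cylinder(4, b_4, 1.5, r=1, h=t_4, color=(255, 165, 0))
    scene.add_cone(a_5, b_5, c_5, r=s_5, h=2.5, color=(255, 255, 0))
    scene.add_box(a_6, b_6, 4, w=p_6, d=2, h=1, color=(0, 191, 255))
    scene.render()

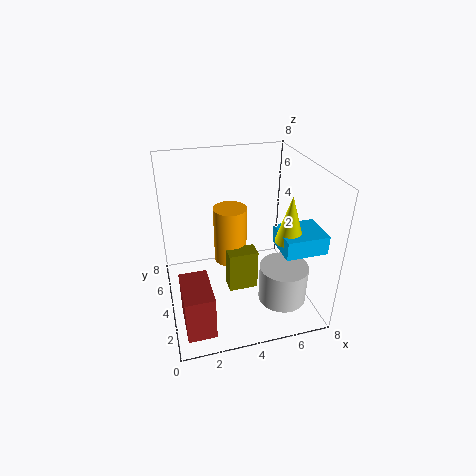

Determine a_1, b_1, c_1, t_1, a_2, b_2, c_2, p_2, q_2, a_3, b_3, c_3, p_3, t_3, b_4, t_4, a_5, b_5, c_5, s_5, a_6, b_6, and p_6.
a_1 = 5.75
b_1 = 1.5
c_1 = 1.5
t_1 = 2
a_2 = 0.5
b_2 = 0.75
c_2 = 0.25
p_2 = 1.5
q_2 = 2.5
a_3 = 3.5
b_3 = 4
c_3 = 0.25
p_3 = 1.75
t_3 = 2.5
b_4 = 5.75
t_4 = 3.5
a_5 = 6.25
b_5 = 2.25
c_5 = 4.5
s_5 = 0.75
a_6 = 5.75
b_6 = 1.25
p_6 = 2.25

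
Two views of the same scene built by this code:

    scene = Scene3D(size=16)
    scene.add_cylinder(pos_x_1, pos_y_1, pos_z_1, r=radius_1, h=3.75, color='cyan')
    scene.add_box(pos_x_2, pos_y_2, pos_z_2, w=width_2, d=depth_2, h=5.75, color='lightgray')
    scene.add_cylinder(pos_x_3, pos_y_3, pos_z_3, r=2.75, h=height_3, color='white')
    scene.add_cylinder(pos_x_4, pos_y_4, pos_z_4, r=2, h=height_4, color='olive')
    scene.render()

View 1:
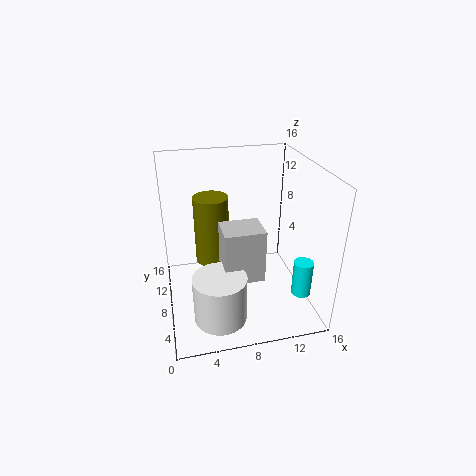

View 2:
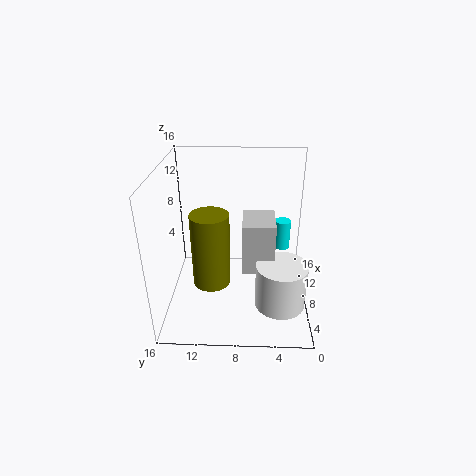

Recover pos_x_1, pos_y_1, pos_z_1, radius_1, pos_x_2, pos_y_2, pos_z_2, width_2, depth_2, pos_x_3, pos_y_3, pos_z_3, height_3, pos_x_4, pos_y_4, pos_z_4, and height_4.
pos_x_1 = 13.5, pos_y_1 = 2.5, pos_z_1 = 3.75, radius_1 = 1, pos_x_2 = 5.75, pos_y_2 = 4, pos_z_2 = 4.75, width_2 = 4.25, depth_2 = 3.5, pos_x_3 = 5, pos_y_3 = 3.25, pos_z_3 = 1.5, height_3 = 5, pos_x_4 = 5.5, pos_y_4 = 10.75, pos_z_4 = 4, height_4 = 8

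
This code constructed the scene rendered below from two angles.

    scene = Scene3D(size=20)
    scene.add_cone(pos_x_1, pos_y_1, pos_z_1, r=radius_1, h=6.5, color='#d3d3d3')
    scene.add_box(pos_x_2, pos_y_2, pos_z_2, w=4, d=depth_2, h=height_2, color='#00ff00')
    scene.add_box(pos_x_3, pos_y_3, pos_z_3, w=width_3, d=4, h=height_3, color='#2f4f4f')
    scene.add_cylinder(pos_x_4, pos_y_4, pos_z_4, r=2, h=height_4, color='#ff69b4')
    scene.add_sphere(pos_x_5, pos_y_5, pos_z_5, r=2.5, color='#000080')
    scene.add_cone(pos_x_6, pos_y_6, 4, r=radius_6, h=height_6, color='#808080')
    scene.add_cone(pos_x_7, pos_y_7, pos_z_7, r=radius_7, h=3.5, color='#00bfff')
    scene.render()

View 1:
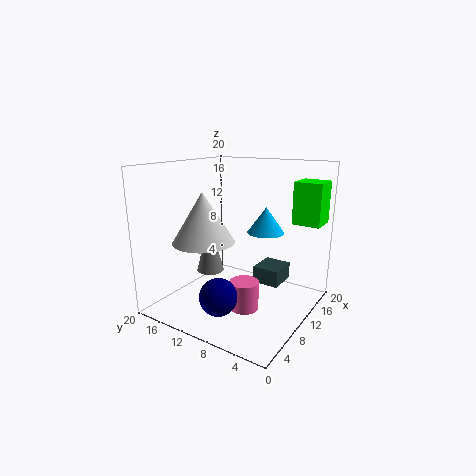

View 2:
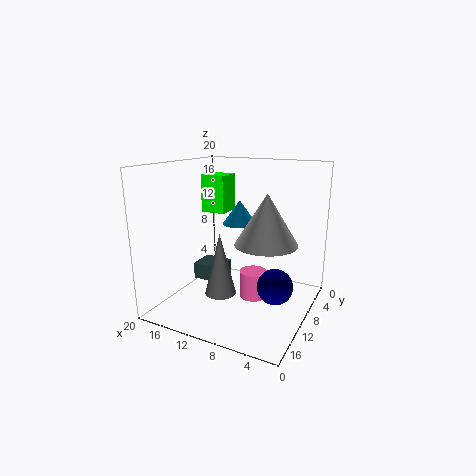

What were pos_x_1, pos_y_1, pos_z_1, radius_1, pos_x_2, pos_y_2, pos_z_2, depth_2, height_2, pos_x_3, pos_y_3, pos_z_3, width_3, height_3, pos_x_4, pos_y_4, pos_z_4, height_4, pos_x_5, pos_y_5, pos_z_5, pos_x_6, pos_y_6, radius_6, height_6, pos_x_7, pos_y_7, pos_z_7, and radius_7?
pos_x_1 = 5, pos_y_1 = 12, pos_z_1 = 10.5, radius_1 = 4, pos_x_2 = 15.5, pos_y_2 = 0.5, pos_z_2 = 11.5, depth_2 = 4, height_2 = 6, pos_x_3 = 13.5, pos_y_3 = 5.5, pos_z_3 = 2, width_3 = 4.5, height_3 = 2.5, pos_x_4 = 8.5, pos_y_4 = 8, pos_z_4 = 0.5, height_4 = 4, pos_x_5 = 4.5, pos_y_5 = 9.5, pos_z_5 = 3.5, pos_x_6 = 10, pos_y_6 = 15, radius_6 = 2, height_6 = 8, pos_x_7 = 11.5, pos_y_7 = 6.5, pos_z_7 = 11, radius_7 = 2.5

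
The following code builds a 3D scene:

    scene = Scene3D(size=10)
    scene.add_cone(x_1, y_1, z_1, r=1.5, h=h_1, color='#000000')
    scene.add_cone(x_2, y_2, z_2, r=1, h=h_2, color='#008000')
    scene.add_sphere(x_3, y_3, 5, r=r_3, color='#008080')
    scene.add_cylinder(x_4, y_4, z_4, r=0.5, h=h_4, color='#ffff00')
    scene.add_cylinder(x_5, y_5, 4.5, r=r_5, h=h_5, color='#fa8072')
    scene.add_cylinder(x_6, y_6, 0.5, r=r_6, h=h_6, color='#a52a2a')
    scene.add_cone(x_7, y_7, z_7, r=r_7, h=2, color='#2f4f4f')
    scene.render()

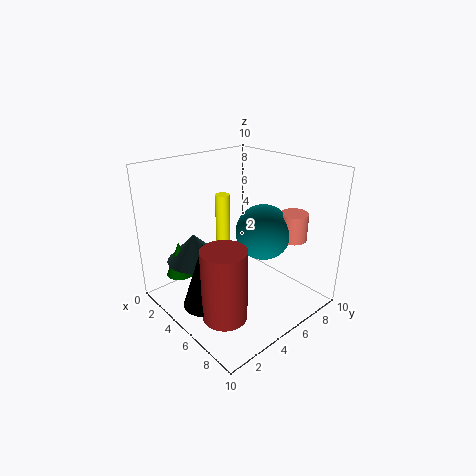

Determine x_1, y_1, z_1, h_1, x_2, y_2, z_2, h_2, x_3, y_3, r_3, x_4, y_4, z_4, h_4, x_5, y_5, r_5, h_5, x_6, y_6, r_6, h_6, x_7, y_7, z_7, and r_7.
x_1 = 5, y_1 = 2, z_1 = 1, h_1 = 4.5, x_2 = 2, y_2 = 2, z_2 = 2, h_2 = 2.5, x_3 = 5.5, y_3 = 7, r_3 = 2, x_4 = 4, y_4 = 4.5, z_4 = 3.5, h_4 = 4.5, x_5 = 7, y_5 = 8.5, r_5 = 1, h_5 = 2, x_6 = 6.5, y_6 = 2.5, r_6 = 1.5, h_6 = 5, x_7 = 2.5, y_7 = 3, z_7 = 3, r_7 = 2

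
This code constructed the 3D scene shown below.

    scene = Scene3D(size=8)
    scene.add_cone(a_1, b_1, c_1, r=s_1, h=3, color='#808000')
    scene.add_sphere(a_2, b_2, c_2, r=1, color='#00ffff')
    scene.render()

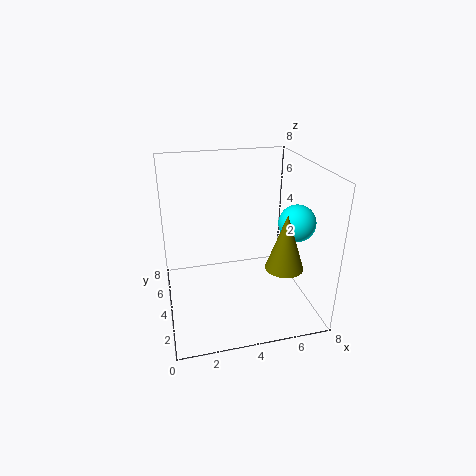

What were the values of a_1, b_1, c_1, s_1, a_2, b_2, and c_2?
a_1 = 6, b_1 = 2, c_1 = 3, s_1 = 1, a_2 = 7, b_2 = 3, c_2 = 5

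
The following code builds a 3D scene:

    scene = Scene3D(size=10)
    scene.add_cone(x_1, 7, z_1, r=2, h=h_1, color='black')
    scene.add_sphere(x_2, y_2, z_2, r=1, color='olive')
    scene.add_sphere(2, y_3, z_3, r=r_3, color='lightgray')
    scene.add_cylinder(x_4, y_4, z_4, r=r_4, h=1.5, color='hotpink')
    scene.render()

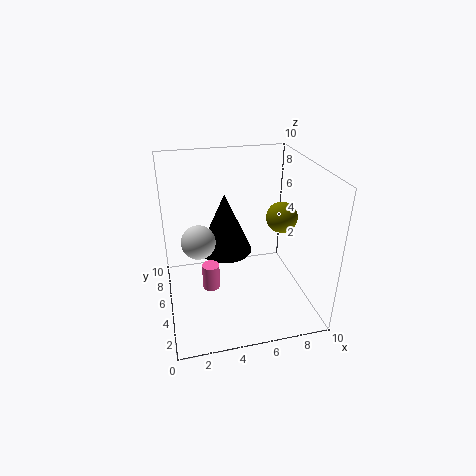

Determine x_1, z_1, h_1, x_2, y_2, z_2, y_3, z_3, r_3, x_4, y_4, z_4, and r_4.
x_1 = 4.5
z_1 = 3
h_1 = 4.5
x_2 = 7.5
y_2 = 3.5
z_2 = 7
y_3 = 2.5
z_3 = 6.5
r_3 = 1
x_4 = 2.5
y_4 = 1.5
z_4 = 4
r_4 = 0.5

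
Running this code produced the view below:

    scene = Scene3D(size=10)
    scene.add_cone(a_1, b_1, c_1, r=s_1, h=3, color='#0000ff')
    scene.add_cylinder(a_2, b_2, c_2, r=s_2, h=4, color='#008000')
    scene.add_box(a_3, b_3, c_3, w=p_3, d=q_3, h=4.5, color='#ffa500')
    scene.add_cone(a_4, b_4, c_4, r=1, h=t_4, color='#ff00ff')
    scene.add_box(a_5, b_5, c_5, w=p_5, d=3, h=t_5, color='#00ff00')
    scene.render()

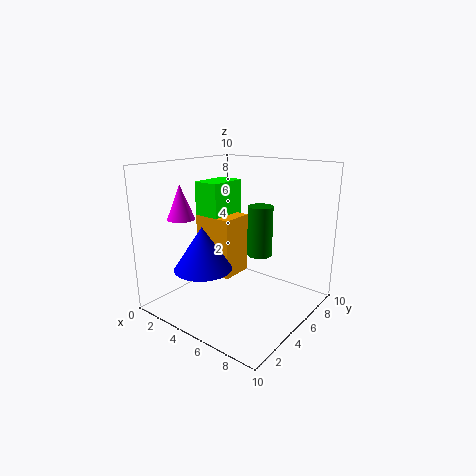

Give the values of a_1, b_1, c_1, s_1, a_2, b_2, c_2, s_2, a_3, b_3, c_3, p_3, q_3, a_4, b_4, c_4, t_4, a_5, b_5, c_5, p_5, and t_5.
a_1 = 3.5
b_1 = 3
c_1 = 3
s_1 = 2
a_2 = 4.5
b_2 = 8.5
c_2 = 2.5
s_2 = 1
a_3 = 1
b_3 = 5
c_3 = 1.5
p_3 = 3
q_3 = 2.5
a_4 = 1
b_4 = 3.5
c_4 = 6
t_4 = 2.5
a_5 = 1
b_5 = 5
c_5 = 4.5
p_5 = 2
t_5 = 4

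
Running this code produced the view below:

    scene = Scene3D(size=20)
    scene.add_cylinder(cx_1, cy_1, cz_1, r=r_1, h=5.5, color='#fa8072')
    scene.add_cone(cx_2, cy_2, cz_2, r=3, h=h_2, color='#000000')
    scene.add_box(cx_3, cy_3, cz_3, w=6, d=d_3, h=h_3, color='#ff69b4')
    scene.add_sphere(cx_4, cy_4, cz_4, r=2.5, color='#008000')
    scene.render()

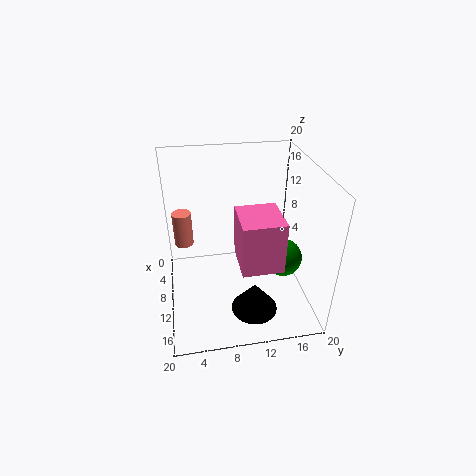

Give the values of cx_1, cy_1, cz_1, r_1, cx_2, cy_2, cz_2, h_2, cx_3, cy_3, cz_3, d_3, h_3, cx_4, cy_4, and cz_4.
cx_1 = 2.5; cy_1 = 2.5; cz_1 = 5; r_1 = 1.5; cx_2 = 16.5; cy_2 = 11; cz_2 = 3; h_2 = 4; cx_3 = 10; cy_3 = 9.5; cz_3 = 8; d_3 = 5.5; h_3 = 7; cx_4 = 13.5; cy_4 = 15.5; cz_4 = 8.5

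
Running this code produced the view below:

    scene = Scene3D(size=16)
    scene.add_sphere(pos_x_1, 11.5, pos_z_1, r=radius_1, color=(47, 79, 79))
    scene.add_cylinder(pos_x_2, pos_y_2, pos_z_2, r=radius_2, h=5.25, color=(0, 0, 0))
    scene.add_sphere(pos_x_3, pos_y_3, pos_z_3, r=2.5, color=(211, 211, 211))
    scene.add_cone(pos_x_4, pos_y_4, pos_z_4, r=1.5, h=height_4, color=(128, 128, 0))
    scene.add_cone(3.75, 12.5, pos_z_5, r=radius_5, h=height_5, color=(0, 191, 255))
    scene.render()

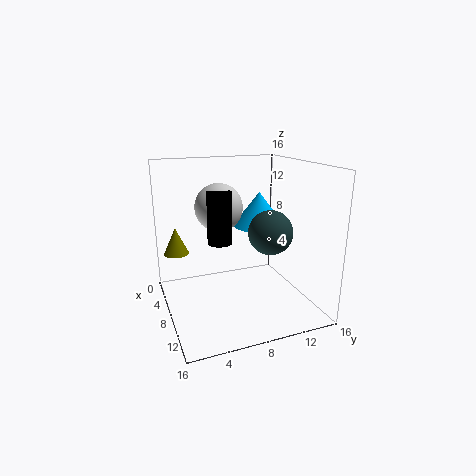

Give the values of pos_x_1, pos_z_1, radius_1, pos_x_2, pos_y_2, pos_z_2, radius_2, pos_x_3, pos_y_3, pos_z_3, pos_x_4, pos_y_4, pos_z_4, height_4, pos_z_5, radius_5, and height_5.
pos_x_1 = 9
pos_z_1 = 8.5
radius_1 = 2.5
pos_x_2 = 10
pos_y_2 = 5.25
pos_z_2 = 8.5
radius_2 = 1.25
pos_x_3 = 8.25
pos_y_3 = 5.75
pos_z_3 = 11.75
pos_x_4 = 2.75
pos_y_4 = 2
pos_z_4 = 5
height_4 = 3.25
pos_z_5 = 7.75
radius_5 = 3.25
height_5 = 4.25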